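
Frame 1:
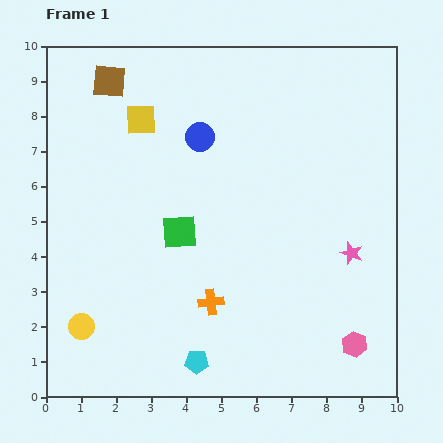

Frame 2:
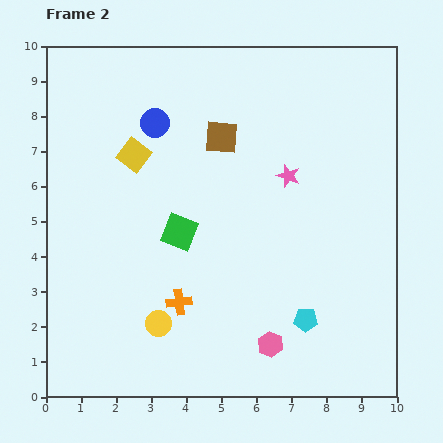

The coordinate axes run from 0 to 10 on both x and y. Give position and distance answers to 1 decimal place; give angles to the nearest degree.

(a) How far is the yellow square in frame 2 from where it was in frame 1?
1.0

The yellow square moved from (2.7, 7.9) to (2.5, 6.9), a distance of √(0.2² + 1.0²) ≈ 1.0.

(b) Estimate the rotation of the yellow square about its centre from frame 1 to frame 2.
40° clockwise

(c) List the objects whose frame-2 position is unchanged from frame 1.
the green square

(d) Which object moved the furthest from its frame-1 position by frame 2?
the brown square

(moved 3.6; next 3.3)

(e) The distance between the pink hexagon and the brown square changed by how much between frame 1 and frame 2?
-4.2

Distance in frame 1: 10.3. Distance in frame 2: 6.1.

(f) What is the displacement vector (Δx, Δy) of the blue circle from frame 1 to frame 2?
(-1.3, 0.4)

The blue circle was at (4.4, 7.4) in frame 1 and (3.1, 7.8) in frame 2.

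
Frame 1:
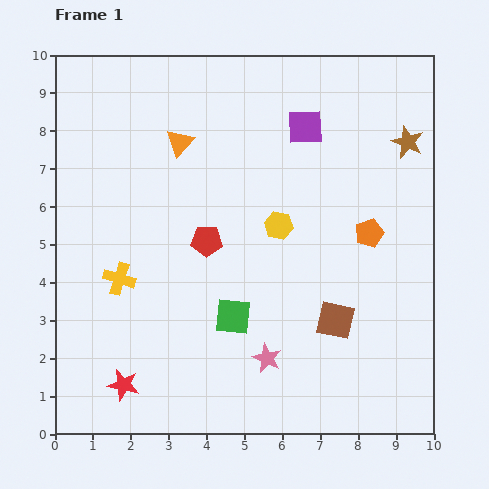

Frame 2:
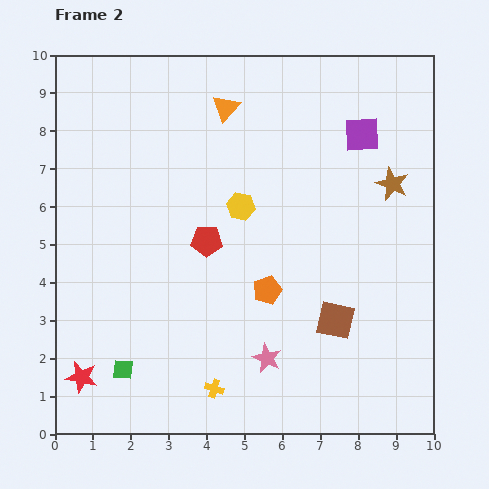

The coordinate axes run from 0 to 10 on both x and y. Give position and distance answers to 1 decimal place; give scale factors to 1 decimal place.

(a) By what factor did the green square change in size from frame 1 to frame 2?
0.6×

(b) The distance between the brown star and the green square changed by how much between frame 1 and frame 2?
+2.1

Distance in frame 1: 6.5. Distance in frame 2: 8.6.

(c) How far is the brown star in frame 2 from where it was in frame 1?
1.2

The brown star moved from (9.3, 7.7) to (8.9, 6.6), a distance of √(0.4² + 1.1²) ≈ 1.2.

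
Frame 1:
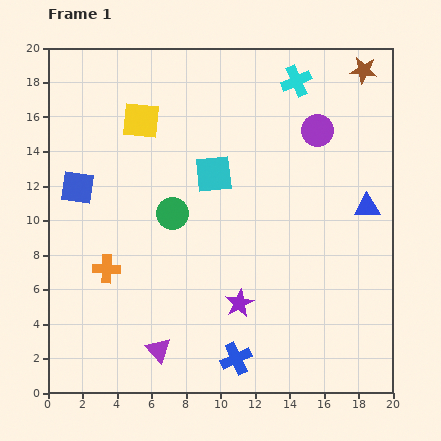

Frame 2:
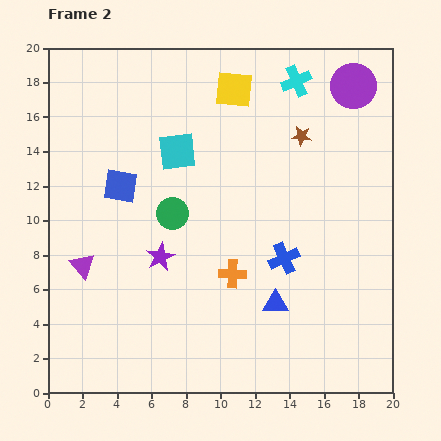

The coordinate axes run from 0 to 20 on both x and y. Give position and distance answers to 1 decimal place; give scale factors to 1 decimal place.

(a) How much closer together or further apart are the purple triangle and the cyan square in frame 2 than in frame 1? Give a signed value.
-2.1

Distance in frame 1: 10.7. Distance in frame 2: 8.6.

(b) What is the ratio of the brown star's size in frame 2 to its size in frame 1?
0.7×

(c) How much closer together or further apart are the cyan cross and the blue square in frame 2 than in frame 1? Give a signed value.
-2.2

Distance in frame 1: 14.1. Distance in frame 2: 11.9.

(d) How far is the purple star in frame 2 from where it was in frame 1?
5.3

The purple star moved from (11.1, 5.2) to (6.5, 7.9), a distance of √(4.6² + 2.7²) ≈ 5.3.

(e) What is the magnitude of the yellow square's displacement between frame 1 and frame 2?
5.7

The yellow square moved from (5.4, 15.8) to (10.8, 17.6), a distance of √(5.4² + 1.8²) ≈ 5.7.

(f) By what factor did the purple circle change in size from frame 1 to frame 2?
1.4×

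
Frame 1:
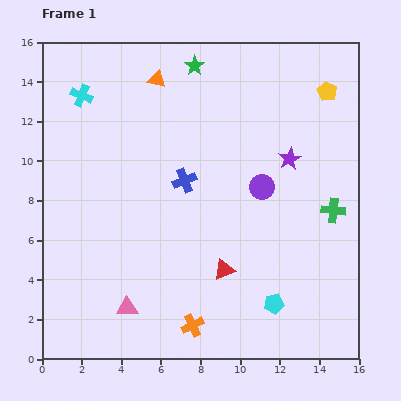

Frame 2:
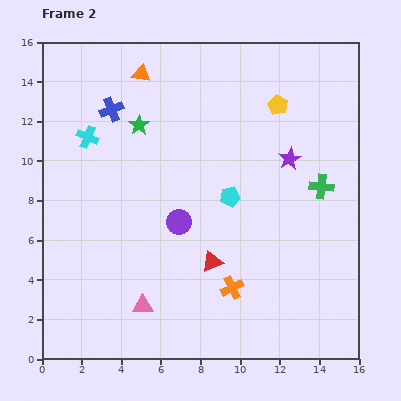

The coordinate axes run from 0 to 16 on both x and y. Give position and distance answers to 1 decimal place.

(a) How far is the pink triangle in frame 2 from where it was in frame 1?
0.8

The pink triangle moved from (4.3, 2.6) to (5.1, 2.7), a distance of √(0.8² + 0.1²) ≈ 0.8.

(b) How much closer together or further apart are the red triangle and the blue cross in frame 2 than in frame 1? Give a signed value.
+4.3

Distance in frame 1: 4.9. Distance in frame 2: 9.2.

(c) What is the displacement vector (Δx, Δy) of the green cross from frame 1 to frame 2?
(-0.6, 1.2)

The green cross was at (14.7, 7.5) in frame 1 and (14.1, 8.7) in frame 2.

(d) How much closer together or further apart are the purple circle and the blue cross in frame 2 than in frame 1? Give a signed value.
+2.7

Distance in frame 1: 3.9. Distance in frame 2: 6.6.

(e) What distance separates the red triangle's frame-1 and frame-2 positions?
0.7

The red triangle moved from (9.2, 4.5) to (8.6, 4.9), a distance of √(0.6² + 0.4²) ≈ 0.7.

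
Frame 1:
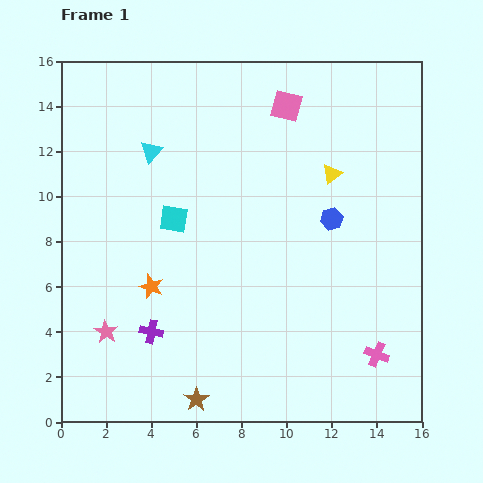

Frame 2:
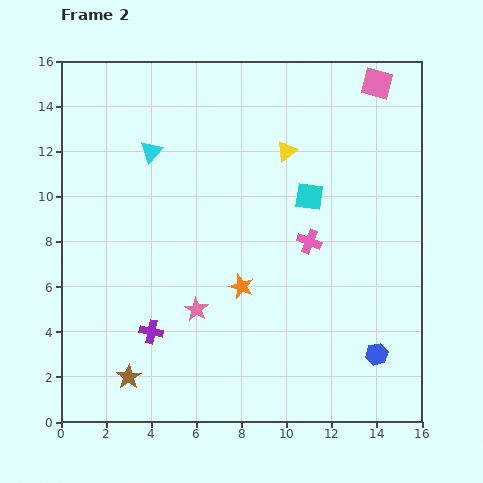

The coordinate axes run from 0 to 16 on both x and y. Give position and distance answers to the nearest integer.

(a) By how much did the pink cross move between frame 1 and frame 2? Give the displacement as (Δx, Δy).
(-3, 5)

The pink cross was at (14, 3) in frame 1 and (11, 8) in frame 2.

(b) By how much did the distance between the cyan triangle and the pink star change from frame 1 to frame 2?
-1

Distance in frame 1: 8. Distance in frame 2: 7.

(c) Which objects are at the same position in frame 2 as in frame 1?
the purple cross, the cyan triangle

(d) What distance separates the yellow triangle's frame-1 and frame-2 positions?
2

The yellow triangle moved from (12, 11) to (10, 12), a distance of √(2² + 1²) ≈ 2.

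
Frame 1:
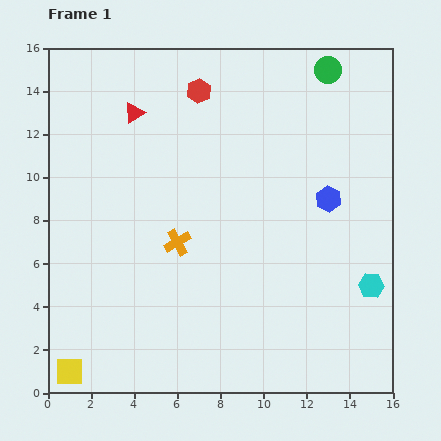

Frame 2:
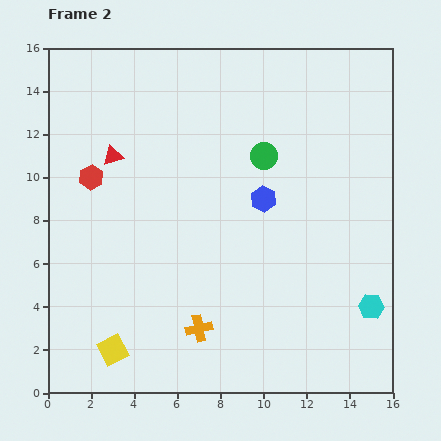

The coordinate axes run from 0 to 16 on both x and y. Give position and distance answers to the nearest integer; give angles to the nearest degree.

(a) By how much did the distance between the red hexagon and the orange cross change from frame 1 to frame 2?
+2

Distance in frame 1: 7. Distance in frame 2: 9.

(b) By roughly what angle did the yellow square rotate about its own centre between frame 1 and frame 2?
28° counter-clockwise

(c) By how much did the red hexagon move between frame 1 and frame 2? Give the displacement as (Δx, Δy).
(-5, -4)

The red hexagon was at (7, 14) in frame 1 and (2, 10) in frame 2.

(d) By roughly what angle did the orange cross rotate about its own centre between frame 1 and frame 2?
17° clockwise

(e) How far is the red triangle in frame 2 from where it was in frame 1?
2

The red triangle moved from (4, 13) to (3, 11), a distance of √(1² + 2²) ≈ 2.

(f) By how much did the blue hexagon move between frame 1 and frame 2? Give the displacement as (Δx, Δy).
(-3, 0)

The blue hexagon was at (13, 9) in frame 1 and (10, 9) in frame 2.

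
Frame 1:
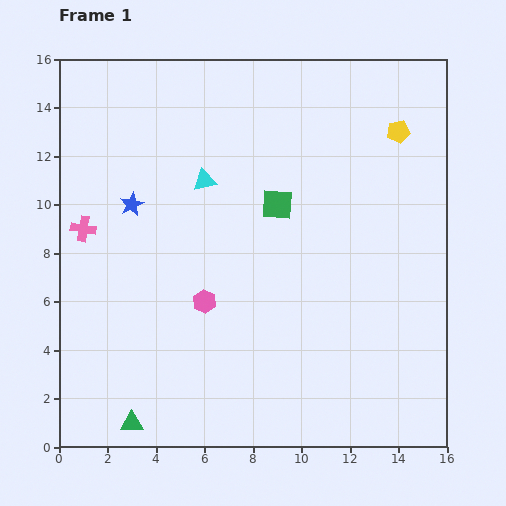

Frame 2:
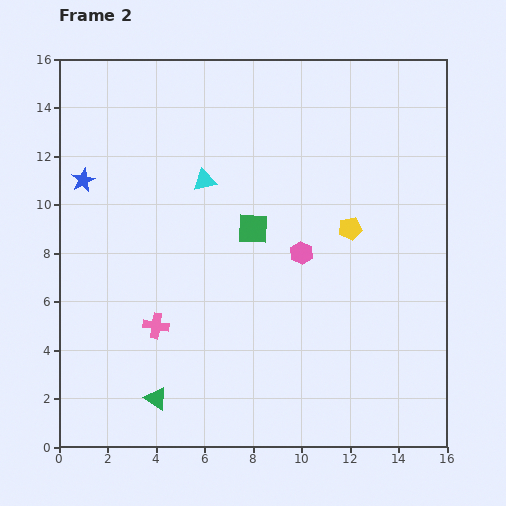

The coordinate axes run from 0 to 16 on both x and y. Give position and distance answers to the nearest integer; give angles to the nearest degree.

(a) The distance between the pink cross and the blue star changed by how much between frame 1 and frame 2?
+5

Distance in frame 1: 2. Distance in frame 2: 7.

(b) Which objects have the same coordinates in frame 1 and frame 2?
the cyan triangle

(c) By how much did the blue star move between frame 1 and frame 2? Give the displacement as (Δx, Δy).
(-2, 1)

The blue star was at (3, 10) in frame 1 and (1, 11) in frame 2.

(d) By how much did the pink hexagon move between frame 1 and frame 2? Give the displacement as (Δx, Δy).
(4, 2)

The pink hexagon was at (6, 6) in frame 1 and (10, 8) in frame 2.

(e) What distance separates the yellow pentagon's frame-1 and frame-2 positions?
4

The yellow pentagon moved from (14, 13) to (12, 9), a distance of √(2² + 4²) ≈ 4.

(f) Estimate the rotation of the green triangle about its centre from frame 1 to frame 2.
34° clockwise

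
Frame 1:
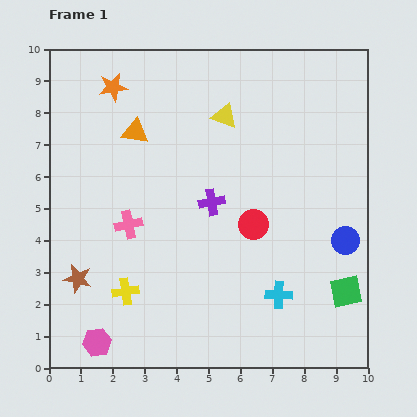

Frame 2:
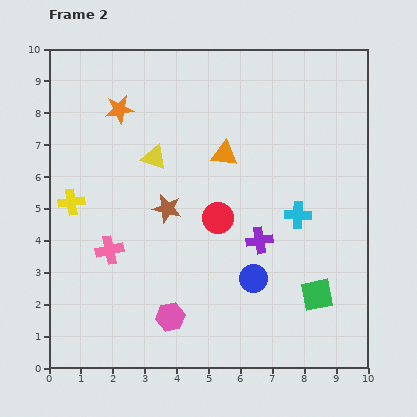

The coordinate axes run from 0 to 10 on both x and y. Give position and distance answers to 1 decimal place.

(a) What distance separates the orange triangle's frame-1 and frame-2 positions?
2.9

The orange triangle moved from (2.7, 7.4) to (5.5, 6.7), a distance of √(2.8² + 0.7²) ≈ 2.9.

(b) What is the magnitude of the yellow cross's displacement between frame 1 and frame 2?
3.3

The yellow cross moved from (2.4, 2.4) to (0.7, 5.2), a distance of √(1.7² + 2.8²) ≈ 3.3.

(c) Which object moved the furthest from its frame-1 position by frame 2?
the brown star

(moved 3.6; next 3.3)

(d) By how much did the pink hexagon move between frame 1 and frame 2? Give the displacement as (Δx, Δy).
(2.3, 0.8)

The pink hexagon was at (1.5, 0.8) in frame 1 and (3.8, 1.6) in frame 2.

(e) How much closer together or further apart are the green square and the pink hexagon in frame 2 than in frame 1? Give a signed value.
-3.3

Distance in frame 1: 8.0. Distance in frame 2: 4.7.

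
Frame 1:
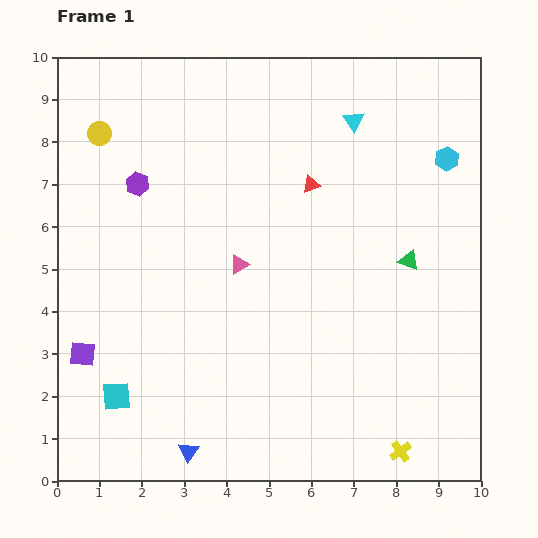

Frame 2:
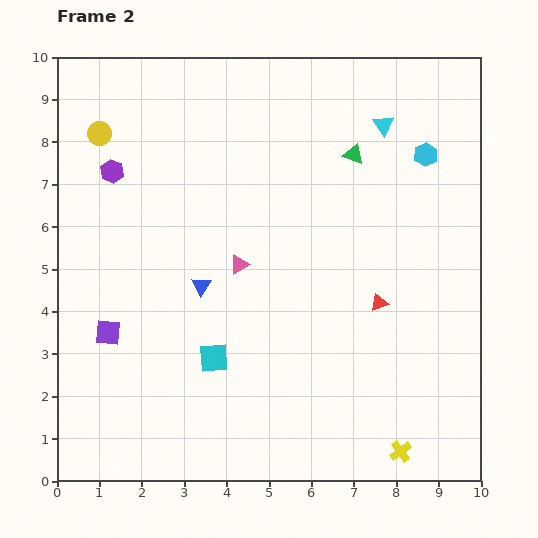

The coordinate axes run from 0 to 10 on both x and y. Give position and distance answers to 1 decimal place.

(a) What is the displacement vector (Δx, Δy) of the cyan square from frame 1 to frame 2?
(2.3, 0.9)

The cyan square was at (1.4, 2.0) in frame 1 and (3.7, 2.9) in frame 2.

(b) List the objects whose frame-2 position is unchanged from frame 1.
the yellow cross, the yellow circle, the pink triangle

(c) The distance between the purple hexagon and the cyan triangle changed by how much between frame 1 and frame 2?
+1.2

Distance in frame 1: 5.3. Distance in frame 2: 6.5.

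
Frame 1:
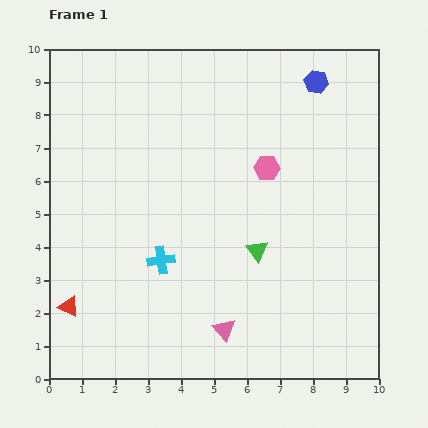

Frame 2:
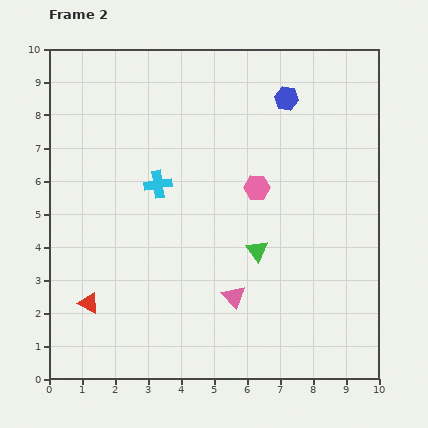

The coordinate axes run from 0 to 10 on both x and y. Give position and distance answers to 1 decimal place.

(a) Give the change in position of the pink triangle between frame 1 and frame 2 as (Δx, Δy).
(0.3, 1.0)

The pink triangle was at (5.3, 1.5) in frame 1 and (5.6, 2.5) in frame 2.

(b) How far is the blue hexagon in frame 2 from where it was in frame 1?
1.0

The blue hexagon moved from (8.1, 9.0) to (7.2, 8.5), a distance of √(0.9² + 0.5²) ≈ 1.0.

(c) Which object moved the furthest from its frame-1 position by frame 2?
the cyan cross

(moved 2.3; next 1.0)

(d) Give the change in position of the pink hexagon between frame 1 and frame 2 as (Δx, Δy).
(-0.3, -0.6)

The pink hexagon was at (6.6, 6.4) in frame 1 and (6.3, 5.8) in frame 2.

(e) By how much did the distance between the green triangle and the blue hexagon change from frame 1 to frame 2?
-0.7

Distance in frame 1: 5.4. Distance in frame 2: 4.7.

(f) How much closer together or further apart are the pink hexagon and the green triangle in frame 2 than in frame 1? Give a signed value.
-0.6

Distance in frame 1: 2.5. Distance in frame 2: 1.9.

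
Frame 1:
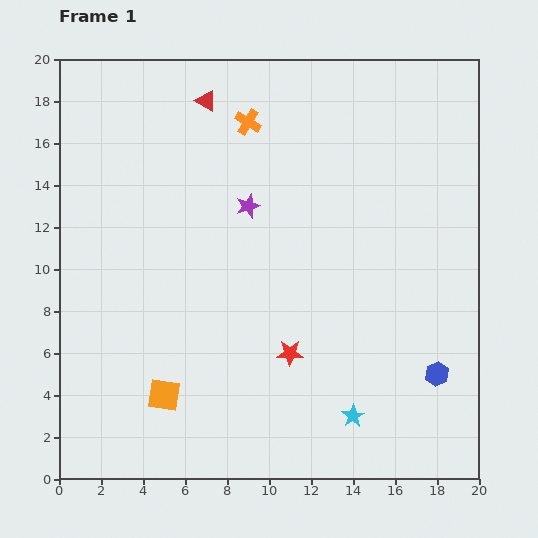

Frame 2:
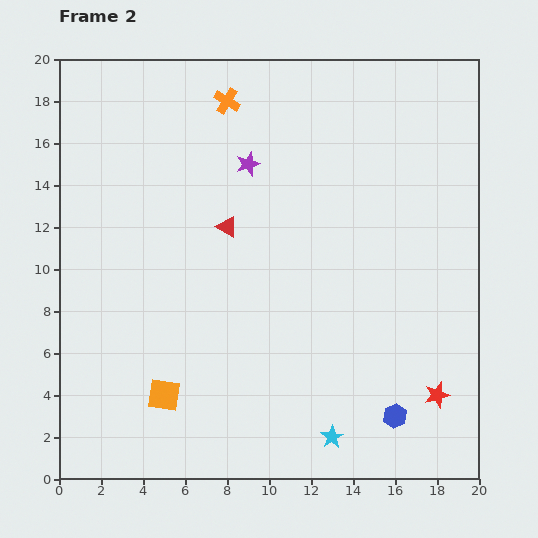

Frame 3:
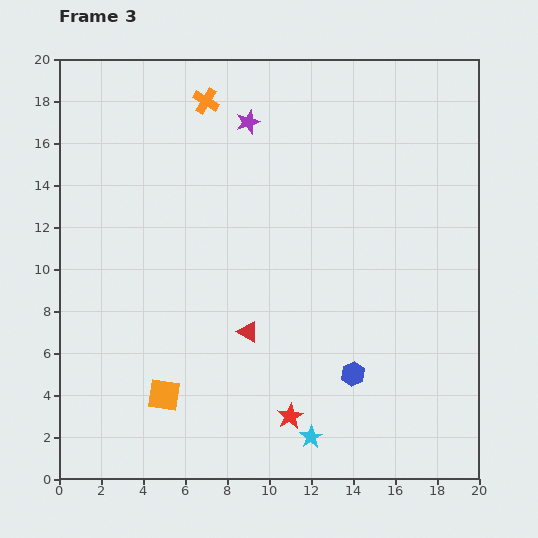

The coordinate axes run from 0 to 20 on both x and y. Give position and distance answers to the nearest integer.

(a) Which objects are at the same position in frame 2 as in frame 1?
the orange square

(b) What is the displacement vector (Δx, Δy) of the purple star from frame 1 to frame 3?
(0, 4)

The purple star was at (9, 13) in frame 1 and (9, 17) in frame 3.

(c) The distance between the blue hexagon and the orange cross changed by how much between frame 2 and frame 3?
-2

Distance in frame 2: 17. Distance in frame 3: 15.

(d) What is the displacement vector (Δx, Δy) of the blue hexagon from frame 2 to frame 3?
(-2, 2)

The blue hexagon was at (16, 3) in frame 2 and (14, 5) in frame 3.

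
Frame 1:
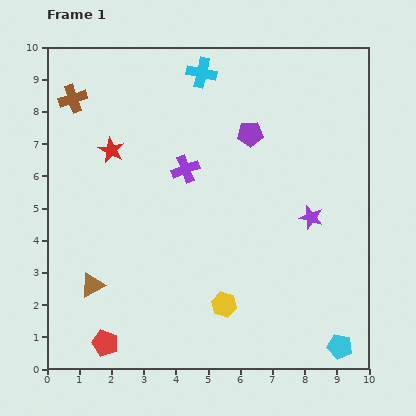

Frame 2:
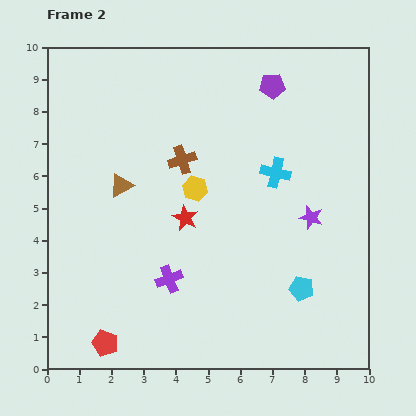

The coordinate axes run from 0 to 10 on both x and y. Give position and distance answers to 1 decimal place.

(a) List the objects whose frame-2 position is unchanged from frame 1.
the purple star, the red pentagon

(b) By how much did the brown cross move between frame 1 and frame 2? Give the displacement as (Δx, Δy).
(3.4, -1.9)

The brown cross was at (0.8, 8.4) in frame 1 and (4.2, 6.5) in frame 2.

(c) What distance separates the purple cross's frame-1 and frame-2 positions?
3.4

The purple cross moved from (4.3, 6.2) to (3.8, 2.8), a distance of √(0.5² + 3.4²) ≈ 3.4.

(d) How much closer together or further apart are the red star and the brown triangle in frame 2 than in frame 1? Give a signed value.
-2.0

Distance in frame 1: 4.2. Distance in frame 2: 2.2.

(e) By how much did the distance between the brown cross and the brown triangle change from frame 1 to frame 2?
-3.7

Distance in frame 1: 5.8. Distance in frame 2: 2.1.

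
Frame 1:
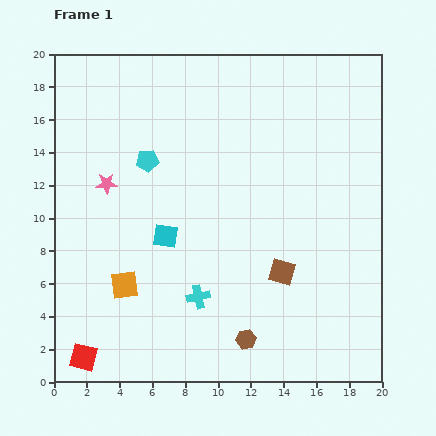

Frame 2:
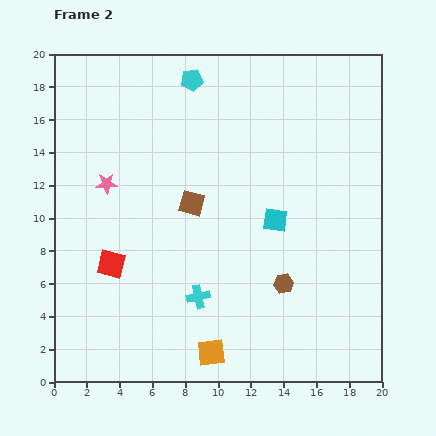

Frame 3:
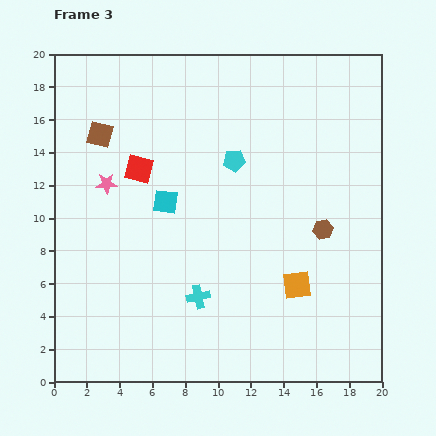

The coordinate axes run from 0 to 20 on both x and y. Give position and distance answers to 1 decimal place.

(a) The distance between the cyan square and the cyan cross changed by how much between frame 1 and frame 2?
+2.4

Distance in frame 1: 4.2. Distance in frame 2: 6.6.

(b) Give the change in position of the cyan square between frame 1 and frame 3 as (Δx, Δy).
(0.0, 2.1)

The cyan square was at (6.8, 8.9) in frame 1 and (6.8, 11.0) in frame 3.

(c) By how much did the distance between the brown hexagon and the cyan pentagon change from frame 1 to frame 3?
-5.6

Distance in frame 1: 12.4. Distance in frame 3: 6.8.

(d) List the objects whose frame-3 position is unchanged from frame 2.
the pink star, the cyan cross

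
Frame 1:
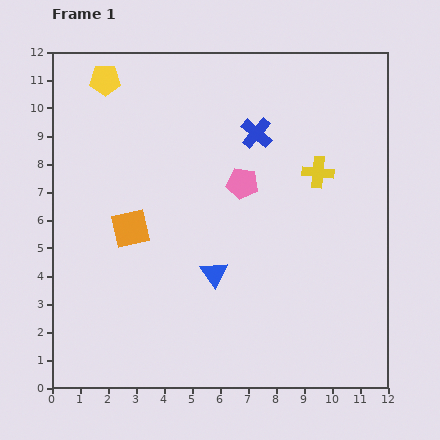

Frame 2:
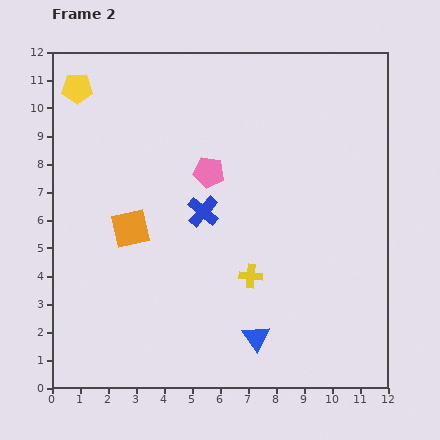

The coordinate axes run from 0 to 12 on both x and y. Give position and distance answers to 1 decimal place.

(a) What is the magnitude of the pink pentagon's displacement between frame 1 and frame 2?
1.3

The pink pentagon moved from (6.8, 7.3) to (5.6, 7.7), a distance of √(1.2² + 0.4²) ≈ 1.3.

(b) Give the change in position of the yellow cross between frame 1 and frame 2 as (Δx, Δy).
(-2.4, -3.7)

The yellow cross was at (9.5, 7.7) in frame 1 and (7.1, 4.0) in frame 2.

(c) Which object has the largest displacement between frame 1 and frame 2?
the yellow cross

(moved 4.4; next 3.4)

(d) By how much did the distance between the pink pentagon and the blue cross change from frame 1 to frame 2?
-0.5

Distance in frame 1: 1.9. Distance in frame 2: 1.4.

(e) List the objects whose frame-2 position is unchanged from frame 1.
the orange square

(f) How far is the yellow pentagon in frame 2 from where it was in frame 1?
1.0

The yellow pentagon moved from (1.9, 11.0) to (0.9, 10.7), a distance of √(1.0² + 0.3²) ≈ 1.0.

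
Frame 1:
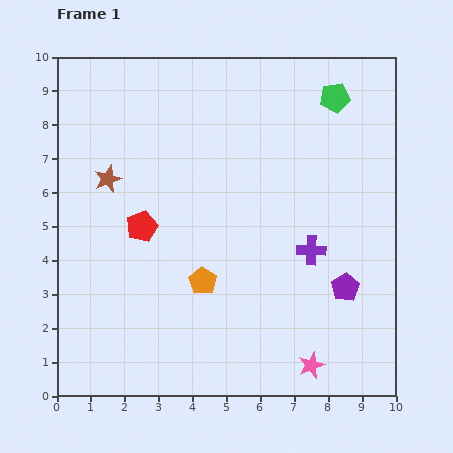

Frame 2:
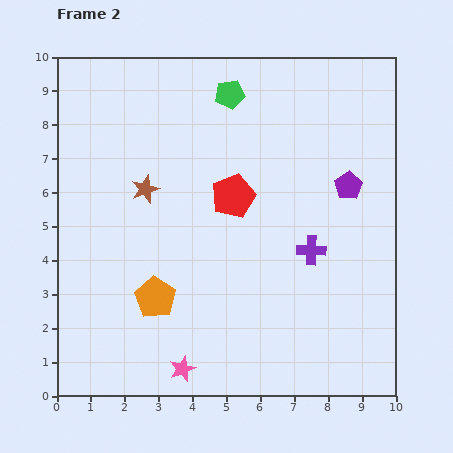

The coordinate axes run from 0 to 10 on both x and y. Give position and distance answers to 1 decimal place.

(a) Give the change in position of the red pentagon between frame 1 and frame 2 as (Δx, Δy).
(2.7, 0.9)

The red pentagon was at (2.5, 5.0) in frame 1 and (5.2, 5.9) in frame 2.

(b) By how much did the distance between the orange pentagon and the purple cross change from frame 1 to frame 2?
+1.5

Distance in frame 1: 3.3. Distance in frame 2: 4.8.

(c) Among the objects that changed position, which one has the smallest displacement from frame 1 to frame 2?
the brown star

(moved 1.1)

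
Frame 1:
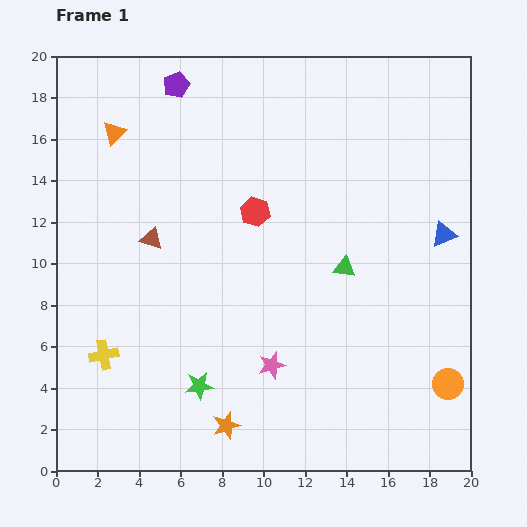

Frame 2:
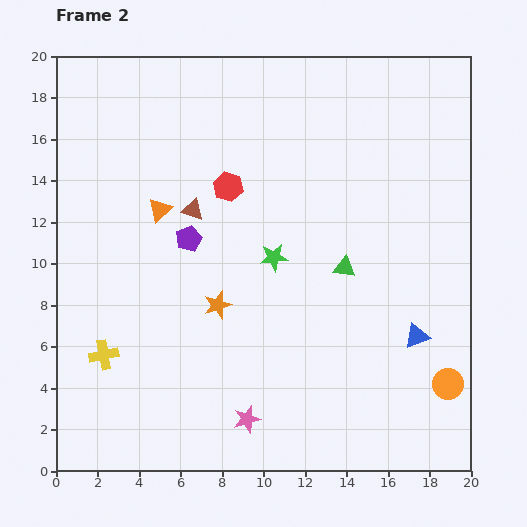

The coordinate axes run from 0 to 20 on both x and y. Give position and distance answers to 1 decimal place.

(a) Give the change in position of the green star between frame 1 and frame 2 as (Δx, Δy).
(3.6, 6.2)

The green star was at (6.9, 4.1) in frame 1 and (10.5, 10.3) in frame 2.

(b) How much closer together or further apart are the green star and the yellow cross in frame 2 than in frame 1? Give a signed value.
+4.7

Distance in frame 1: 4.8. Distance in frame 2: 9.5.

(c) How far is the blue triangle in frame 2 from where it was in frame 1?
5.1

The blue triangle moved from (18.7, 11.4) to (17.4, 6.5), a distance of √(1.3² + 4.9²) ≈ 5.1.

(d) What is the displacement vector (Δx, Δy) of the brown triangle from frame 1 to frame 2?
(2.0, 1.4)

The brown triangle was at (4.6, 11.2) in frame 1 and (6.6, 12.6) in frame 2.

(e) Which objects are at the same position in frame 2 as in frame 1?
the orange circle, the green triangle, the yellow cross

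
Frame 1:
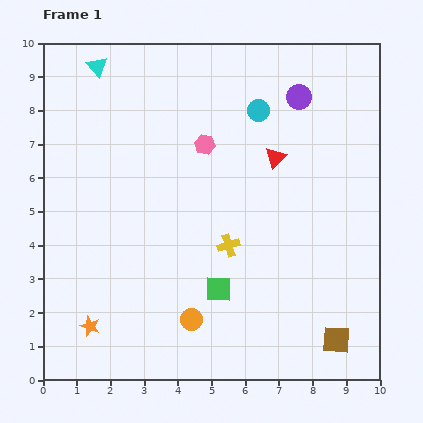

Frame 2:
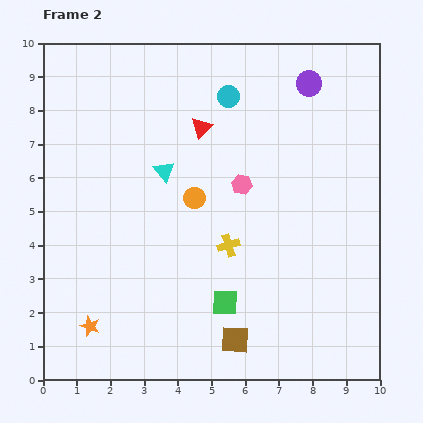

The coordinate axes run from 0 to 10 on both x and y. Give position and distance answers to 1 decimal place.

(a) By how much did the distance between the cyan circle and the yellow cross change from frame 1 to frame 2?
+0.3

Distance in frame 1: 4.1. Distance in frame 2: 4.4.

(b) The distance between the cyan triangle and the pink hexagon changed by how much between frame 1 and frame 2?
-1.6

Distance in frame 1: 3.9. Distance in frame 2: 2.3.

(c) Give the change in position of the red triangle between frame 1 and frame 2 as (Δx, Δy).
(-2.2, 0.9)

The red triangle was at (6.9, 6.6) in frame 1 and (4.7, 7.5) in frame 2.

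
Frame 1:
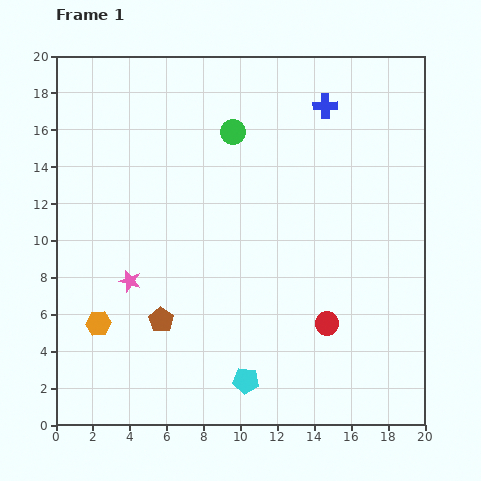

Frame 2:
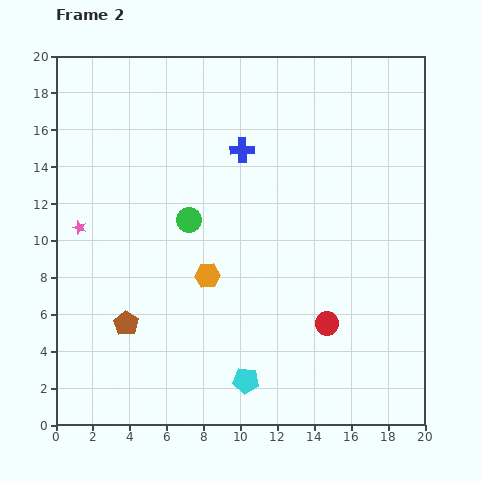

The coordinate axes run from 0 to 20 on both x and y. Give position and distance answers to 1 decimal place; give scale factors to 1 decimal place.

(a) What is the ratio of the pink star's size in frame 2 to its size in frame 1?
0.6×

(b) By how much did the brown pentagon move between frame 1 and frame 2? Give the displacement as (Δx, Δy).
(-1.9, -0.2)

The brown pentagon was at (5.7, 5.7) in frame 1 and (3.8, 5.5) in frame 2.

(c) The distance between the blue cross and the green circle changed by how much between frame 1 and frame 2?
-0.4

Distance in frame 1: 5.2. Distance in frame 2: 4.8.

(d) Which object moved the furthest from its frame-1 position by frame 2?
the orange hexagon

(moved 6.4; next 5.4)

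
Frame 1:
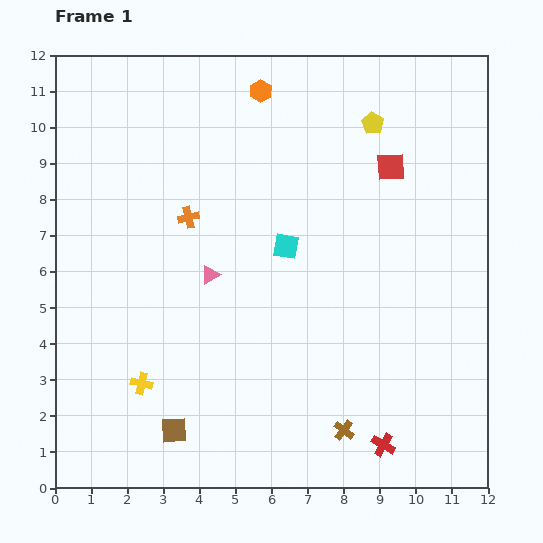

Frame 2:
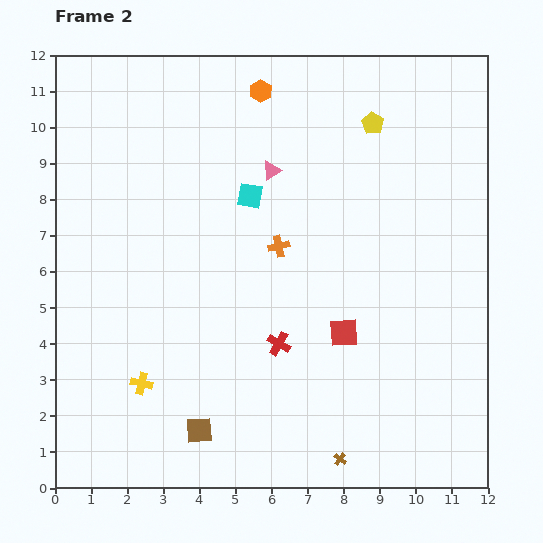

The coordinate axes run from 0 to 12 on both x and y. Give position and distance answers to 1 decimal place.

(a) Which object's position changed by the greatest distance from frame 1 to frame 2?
the red square

(moved 4.8; next 4.0)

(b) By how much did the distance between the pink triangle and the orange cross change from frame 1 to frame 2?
+0.4

Distance in frame 1: 1.7. Distance in frame 2: 2.1.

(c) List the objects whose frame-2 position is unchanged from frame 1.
the yellow pentagon, the orange hexagon, the yellow cross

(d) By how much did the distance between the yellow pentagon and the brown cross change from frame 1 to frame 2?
+0.8

Distance in frame 1: 8.5. Distance in frame 2: 9.3.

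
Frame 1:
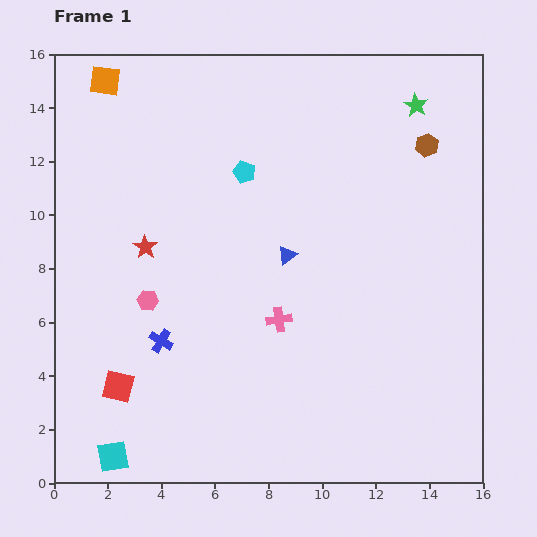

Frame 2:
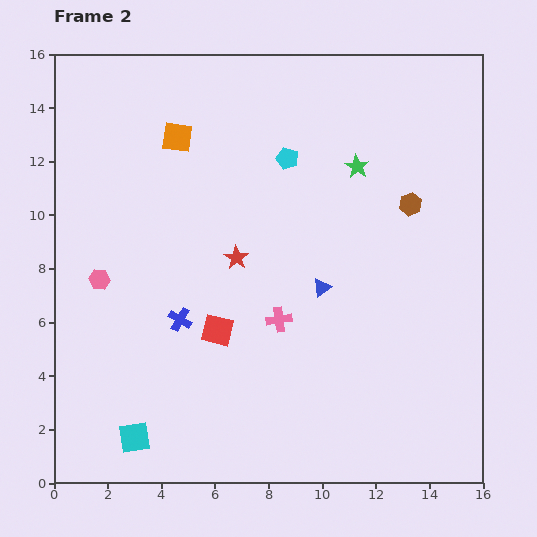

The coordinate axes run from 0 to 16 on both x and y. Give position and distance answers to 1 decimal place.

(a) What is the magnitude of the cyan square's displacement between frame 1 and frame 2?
1.1

The cyan square moved from (2.2, 1.0) to (3.0, 1.7), a distance of √(0.8² + 0.7²) ≈ 1.1.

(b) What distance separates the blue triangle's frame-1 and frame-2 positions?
1.8

The blue triangle moved from (8.7, 8.5) to (10.0, 7.3), a distance of √(1.3² + 1.2²) ≈ 1.8.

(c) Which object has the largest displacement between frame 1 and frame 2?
the red square

(moved 4.3; next 3.4)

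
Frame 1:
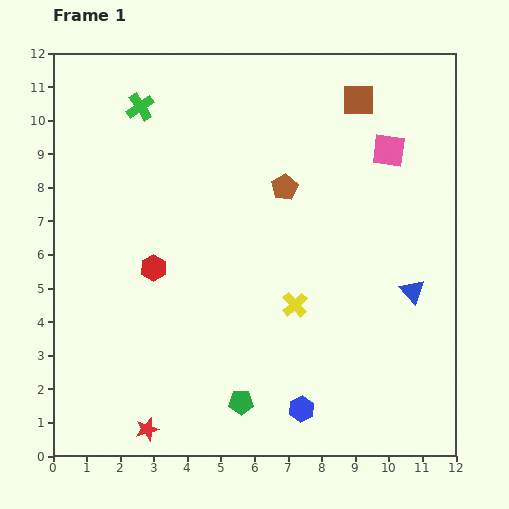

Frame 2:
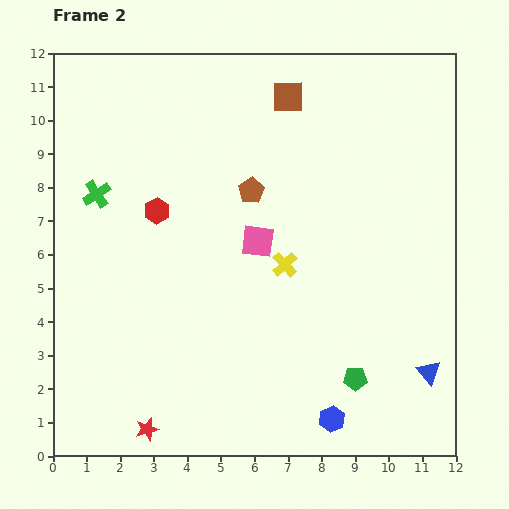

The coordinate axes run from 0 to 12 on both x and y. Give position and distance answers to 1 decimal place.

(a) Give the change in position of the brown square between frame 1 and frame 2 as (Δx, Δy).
(-2.1, 0.1)

The brown square was at (9.1, 10.6) in frame 1 and (7.0, 10.7) in frame 2.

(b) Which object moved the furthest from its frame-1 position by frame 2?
the pink square

(moved 4.7; next 3.5)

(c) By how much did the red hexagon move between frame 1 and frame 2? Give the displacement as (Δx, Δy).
(0.1, 1.7)

The red hexagon was at (3.0, 5.6) in frame 1 and (3.1, 7.3) in frame 2.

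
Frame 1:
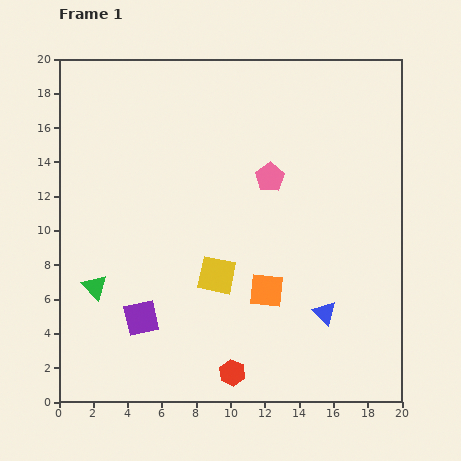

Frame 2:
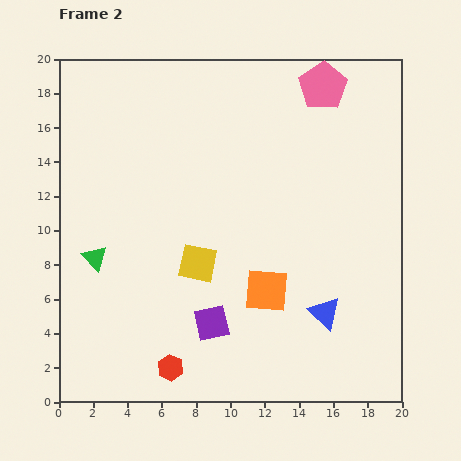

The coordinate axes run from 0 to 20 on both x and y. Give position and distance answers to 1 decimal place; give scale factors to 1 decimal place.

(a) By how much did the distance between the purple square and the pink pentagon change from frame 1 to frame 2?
+4.2

Distance in frame 1: 11.1. Distance in frame 2: 15.3.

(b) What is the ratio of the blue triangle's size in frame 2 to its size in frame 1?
1.4×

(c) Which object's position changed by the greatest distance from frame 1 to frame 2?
the pink pentagon

(moved 6.1; next 4.1)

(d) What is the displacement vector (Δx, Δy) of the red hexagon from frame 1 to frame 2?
(-3.6, 0.3)

The red hexagon was at (10.1, 1.7) in frame 1 and (6.5, 2.0) in frame 2.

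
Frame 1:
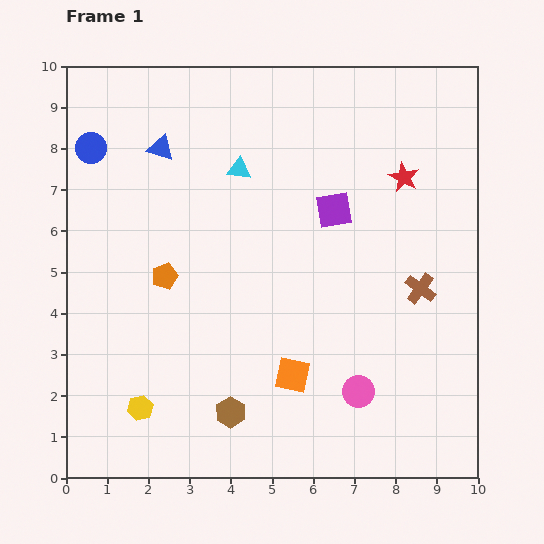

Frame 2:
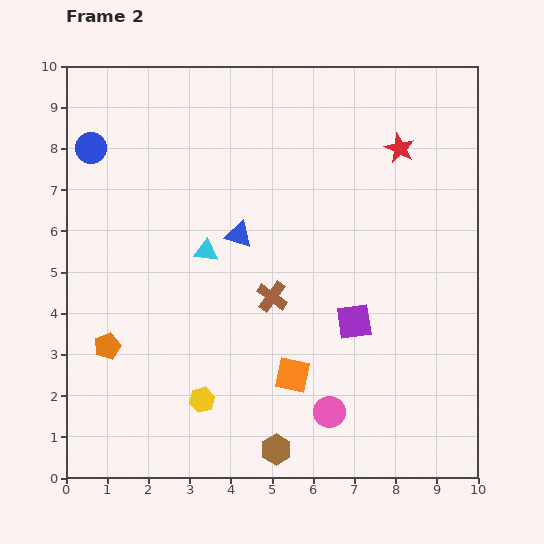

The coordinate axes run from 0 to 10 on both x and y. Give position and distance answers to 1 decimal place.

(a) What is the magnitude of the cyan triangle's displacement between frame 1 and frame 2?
2.2

The cyan triangle moved from (4.2, 7.5) to (3.4, 5.5), a distance of √(0.8² + 2.0²) ≈ 2.2.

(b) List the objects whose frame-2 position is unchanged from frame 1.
the orange square, the blue circle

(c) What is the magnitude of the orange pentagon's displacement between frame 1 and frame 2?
2.2

The orange pentagon moved from (2.4, 4.9) to (1.0, 3.2), a distance of √(1.4² + 1.7²) ≈ 2.2.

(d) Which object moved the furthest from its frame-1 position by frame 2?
the brown cross

(moved 3.6; next 2.8)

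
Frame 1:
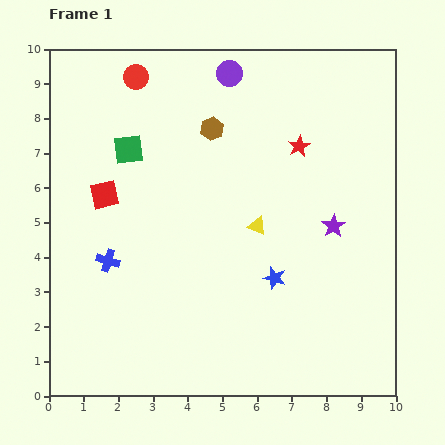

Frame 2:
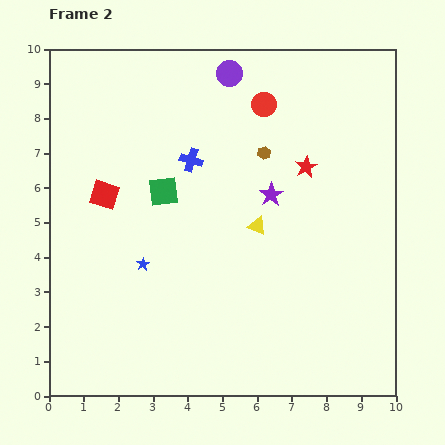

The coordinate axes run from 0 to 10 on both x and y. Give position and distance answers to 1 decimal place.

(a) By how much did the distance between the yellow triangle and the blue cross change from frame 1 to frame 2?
-1.7

Distance in frame 1: 4.4. Distance in frame 2: 2.7.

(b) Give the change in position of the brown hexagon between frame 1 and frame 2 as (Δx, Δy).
(1.5, -0.7)

The brown hexagon was at (4.7, 7.7) in frame 1 and (6.2, 7.0) in frame 2.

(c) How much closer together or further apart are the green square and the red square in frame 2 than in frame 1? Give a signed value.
+0.2

Distance in frame 1: 1.5. Distance in frame 2: 1.7.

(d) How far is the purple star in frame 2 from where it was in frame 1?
2.0

The purple star moved from (8.2, 4.9) to (6.4, 5.8), a distance of √(1.8² + 0.9²) ≈ 2.0.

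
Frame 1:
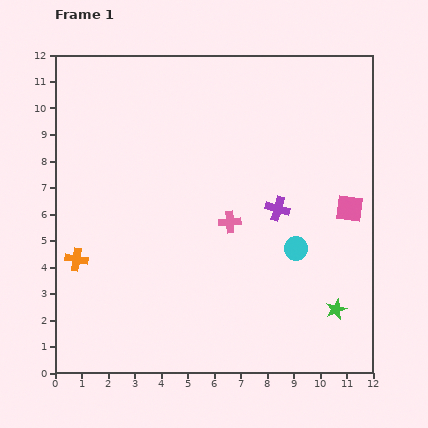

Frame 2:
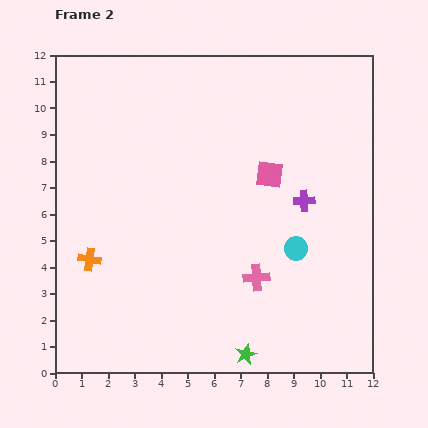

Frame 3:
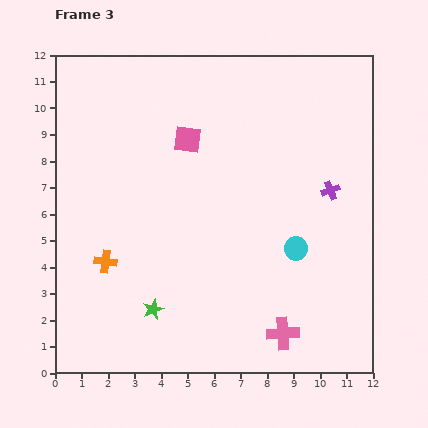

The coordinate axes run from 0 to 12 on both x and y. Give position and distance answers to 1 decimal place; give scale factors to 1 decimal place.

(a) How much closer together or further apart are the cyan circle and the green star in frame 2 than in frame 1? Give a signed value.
+1.7

Distance in frame 1: 2.7. Distance in frame 2: 4.4.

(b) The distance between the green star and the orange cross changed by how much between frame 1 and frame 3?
-7.5

Distance in frame 1: 10.0. Distance in frame 3: 2.5.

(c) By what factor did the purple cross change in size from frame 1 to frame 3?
0.8×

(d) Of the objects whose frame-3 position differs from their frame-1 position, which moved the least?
the orange cross

(moved 1.1)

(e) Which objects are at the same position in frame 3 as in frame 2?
the cyan circle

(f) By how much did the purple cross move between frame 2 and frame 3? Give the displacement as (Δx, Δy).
(1.0, 0.4)

The purple cross was at (9.4, 6.5) in frame 2 and (10.4, 6.9) in frame 3.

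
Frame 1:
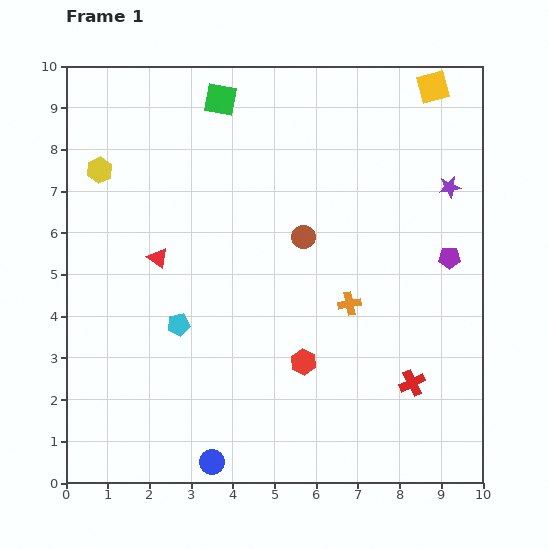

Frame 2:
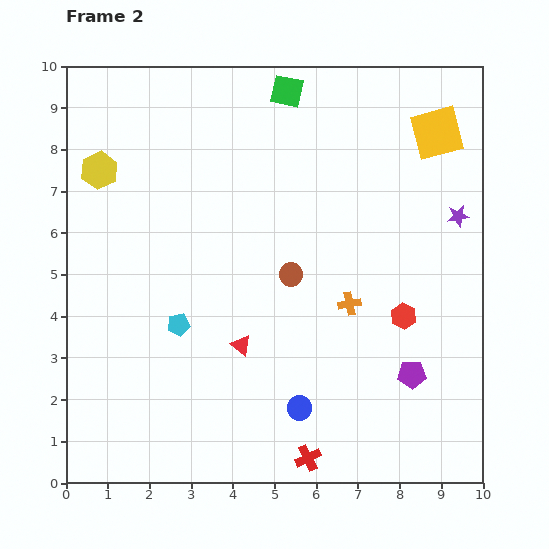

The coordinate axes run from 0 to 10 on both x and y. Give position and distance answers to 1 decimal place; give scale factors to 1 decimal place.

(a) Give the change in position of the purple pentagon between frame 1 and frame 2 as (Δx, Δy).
(-0.9, -2.8)

The purple pentagon was at (9.2, 5.4) in frame 1 and (8.3, 2.6) in frame 2.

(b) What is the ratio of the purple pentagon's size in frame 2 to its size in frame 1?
1.3×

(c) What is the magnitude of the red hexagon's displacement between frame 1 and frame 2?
2.6

The red hexagon moved from (5.7, 2.9) to (8.1, 4.0), a distance of √(2.4² + 1.1²) ≈ 2.6.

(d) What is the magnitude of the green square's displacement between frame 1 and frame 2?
1.6

The green square moved from (3.7, 9.2) to (5.3, 9.4), a distance of √(1.6² + 0.2²) ≈ 1.6.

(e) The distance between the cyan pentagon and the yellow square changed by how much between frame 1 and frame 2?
-0.6

Distance in frame 1: 8.3. Distance in frame 2: 7.7.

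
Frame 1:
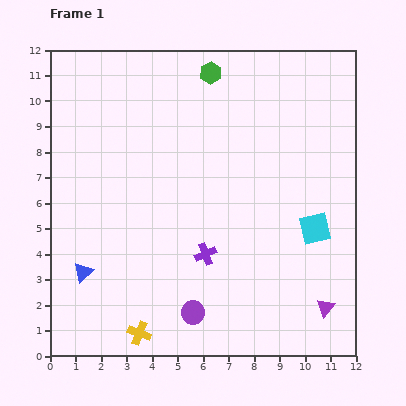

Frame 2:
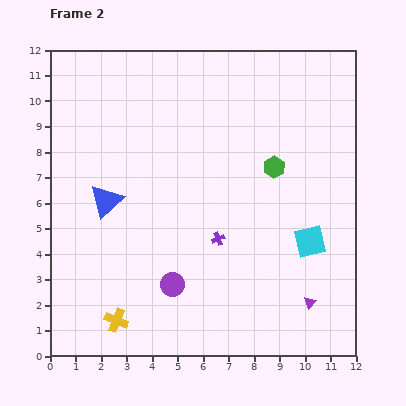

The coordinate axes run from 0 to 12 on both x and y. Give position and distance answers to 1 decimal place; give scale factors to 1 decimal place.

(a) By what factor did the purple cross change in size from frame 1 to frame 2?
0.6×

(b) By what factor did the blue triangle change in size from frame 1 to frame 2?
1.7×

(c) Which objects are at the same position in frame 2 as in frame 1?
none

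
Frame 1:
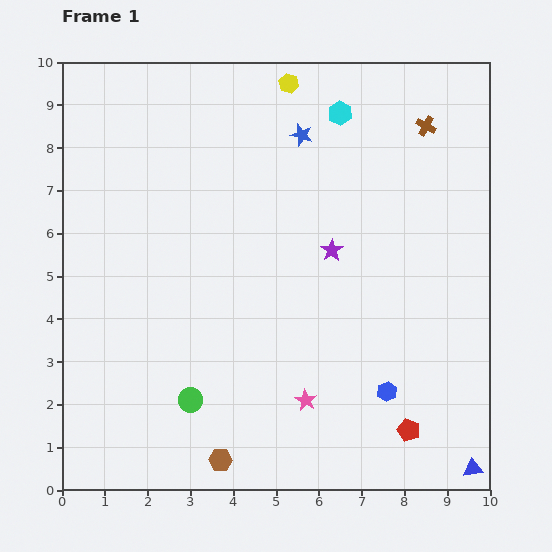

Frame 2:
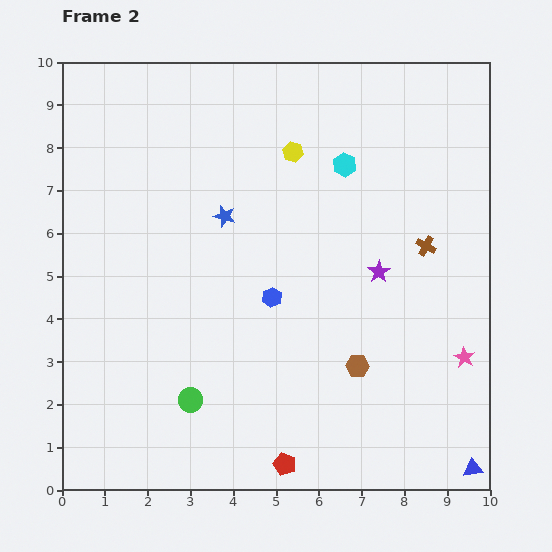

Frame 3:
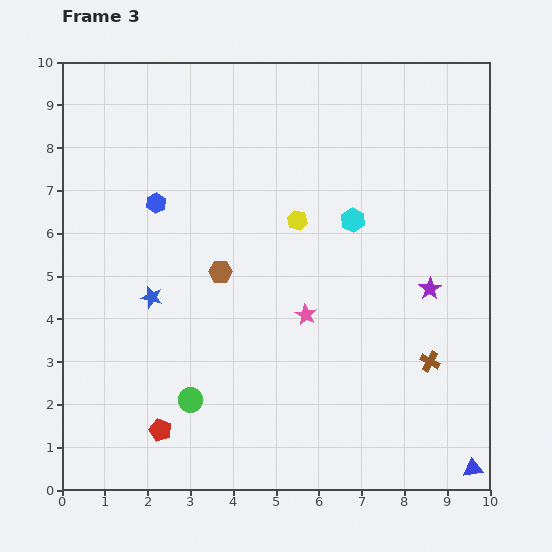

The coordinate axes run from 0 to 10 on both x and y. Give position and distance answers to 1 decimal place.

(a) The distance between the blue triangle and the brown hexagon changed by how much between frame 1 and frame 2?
-2.3

Distance in frame 1: 5.9. Distance in frame 2: 3.6.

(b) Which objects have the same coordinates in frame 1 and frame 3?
the blue triangle, the green circle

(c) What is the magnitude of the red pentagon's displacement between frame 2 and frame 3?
3.0

The red pentagon moved from (5.2, 0.6) to (2.3, 1.4), a distance of √(2.9² + 0.8²) ≈ 3.0.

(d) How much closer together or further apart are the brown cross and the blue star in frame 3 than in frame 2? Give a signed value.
+1.9

Distance in frame 2: 4.8. Distance in frame 3: 6.7.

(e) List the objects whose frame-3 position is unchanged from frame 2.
the blue triangle, the green circle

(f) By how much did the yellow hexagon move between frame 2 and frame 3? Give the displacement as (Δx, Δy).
(0.1, -1.6)

The yellow hexagon was at (5.4, 7.9) in frame 2 and (5.5, 6.3) in frame 3.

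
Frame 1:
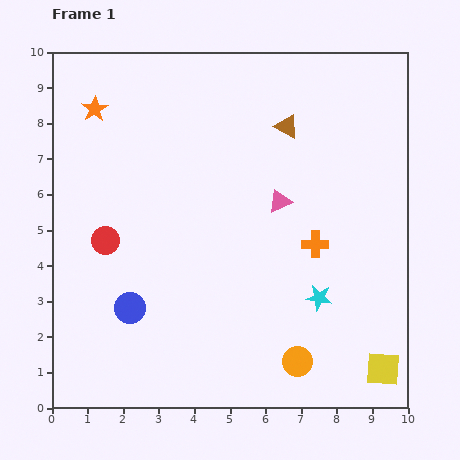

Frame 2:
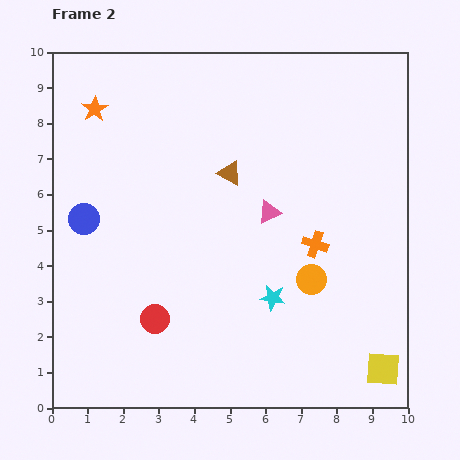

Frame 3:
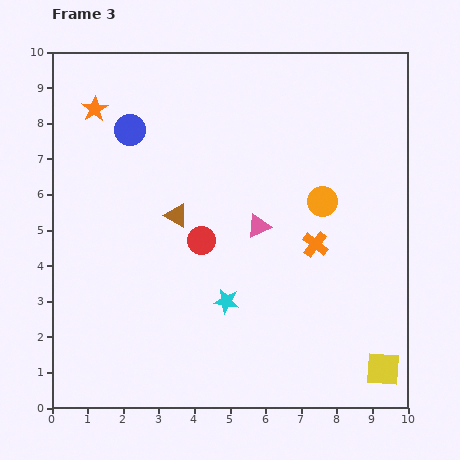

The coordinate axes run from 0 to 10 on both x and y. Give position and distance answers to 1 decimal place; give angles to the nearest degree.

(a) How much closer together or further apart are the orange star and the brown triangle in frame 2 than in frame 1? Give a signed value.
-1.2

Distance in frame 1: 5.4. Distance in frame 2: 4.2.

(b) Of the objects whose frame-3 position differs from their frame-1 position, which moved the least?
the pink triangle

(moved 0.9)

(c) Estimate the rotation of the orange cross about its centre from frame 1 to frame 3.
39° clockwise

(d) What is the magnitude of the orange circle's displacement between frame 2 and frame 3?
2.2

The orange circle moved from (7.3, 3.6) to (7.6, 5.8), a distance of √(0.3² + 2.2²) ≈ 2.2.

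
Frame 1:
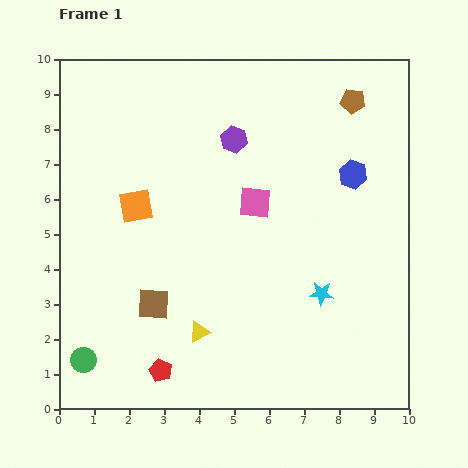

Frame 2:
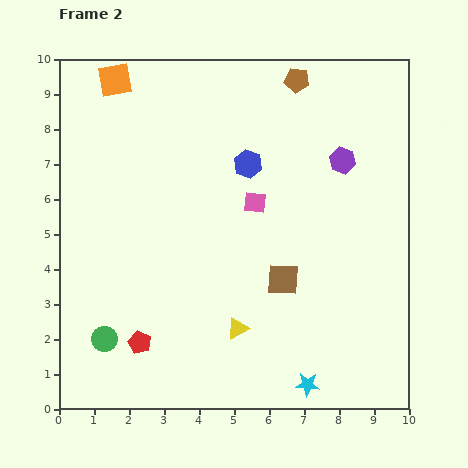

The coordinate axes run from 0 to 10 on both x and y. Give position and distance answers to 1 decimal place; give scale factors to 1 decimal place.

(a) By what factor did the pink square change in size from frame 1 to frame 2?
0.7×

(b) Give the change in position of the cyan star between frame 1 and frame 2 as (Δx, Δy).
(-0.4, -2.6)

The cyan star was at (7.5, 3.3) in frame 1 and (7.1, 0.7) in frame 2.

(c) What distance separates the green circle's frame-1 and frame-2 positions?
0.8

The green circle moved from (0.7, 1.4) to (1.3, 2.0), a distance of √(0.6² + 0.6²) ≈ 0.8.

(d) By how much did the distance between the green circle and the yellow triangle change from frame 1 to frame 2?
+0.4

Distance in frame 1: 3.4. Distance in frame 2: 3.8.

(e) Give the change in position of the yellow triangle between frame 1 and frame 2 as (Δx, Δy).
(1.1, 0.1)

The yellow triangle was at (4.0, 2.2) in frame 1 and (5.1, 2.3) in frame 2.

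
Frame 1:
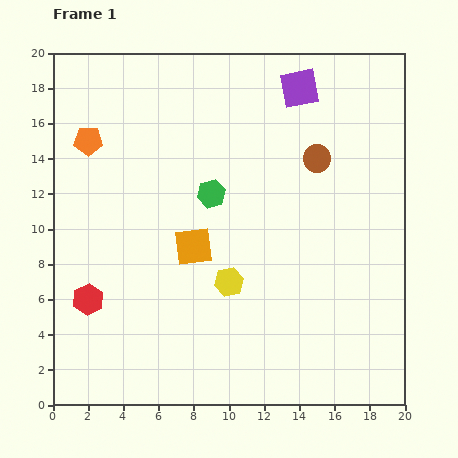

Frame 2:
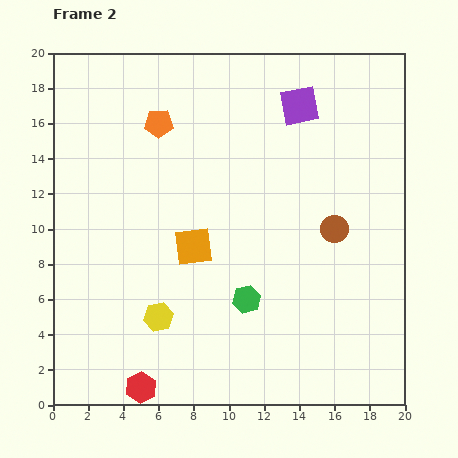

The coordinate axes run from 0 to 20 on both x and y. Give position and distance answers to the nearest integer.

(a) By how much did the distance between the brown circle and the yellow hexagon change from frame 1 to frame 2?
+2

Distance in frame 1: 9. Distance in frame 2: 11.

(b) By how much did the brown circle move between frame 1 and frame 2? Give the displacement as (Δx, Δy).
(1, -4)

The brown circle was at (15, 14) in frame 1 and (16, 10) in frame 2.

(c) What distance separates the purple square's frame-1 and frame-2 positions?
1

The purple square moved from (14, 18) to (14, 17), a distance of √(0² + 1²) ≈ 1.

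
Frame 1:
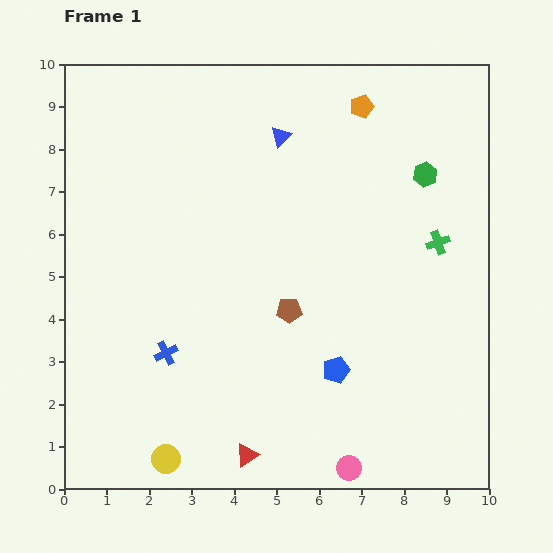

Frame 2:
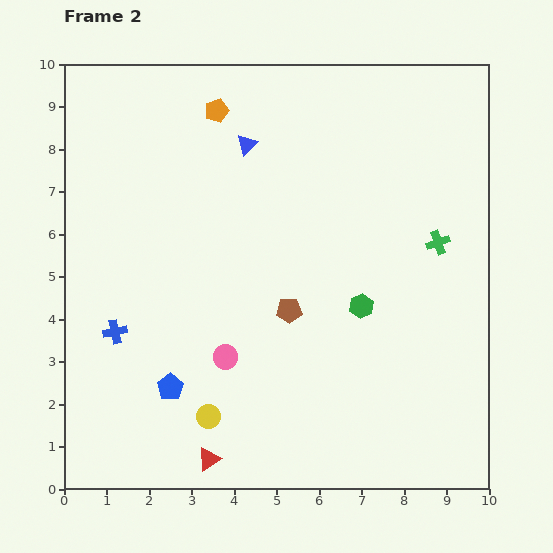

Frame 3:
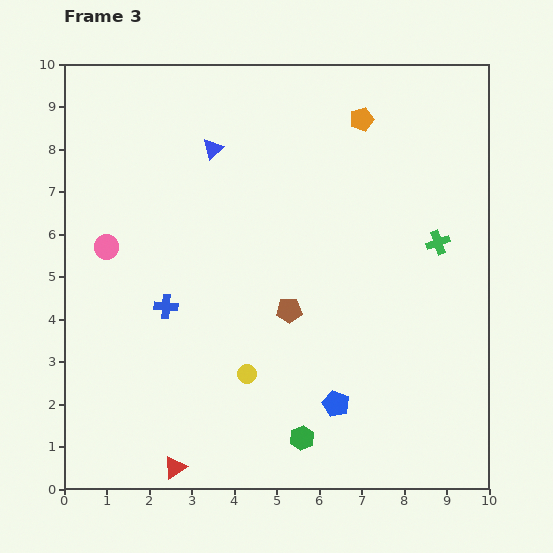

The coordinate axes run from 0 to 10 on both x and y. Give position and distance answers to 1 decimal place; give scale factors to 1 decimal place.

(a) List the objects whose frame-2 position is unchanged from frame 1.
the brown pentagon, the green cross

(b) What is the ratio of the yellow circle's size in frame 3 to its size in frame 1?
0.7×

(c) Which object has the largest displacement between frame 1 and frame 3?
the pink circle

(moved 7.7; next 6.8)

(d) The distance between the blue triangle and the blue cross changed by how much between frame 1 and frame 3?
-1.9

Distance in frame 1: 5.8. Distance in frame 3: 3.9.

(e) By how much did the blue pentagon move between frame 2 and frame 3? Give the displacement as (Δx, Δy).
(3.9, -0.4)

The blue pentagon was at (2.5, 2.4) in frame 2 and (6.4, 2.0) in frame 3.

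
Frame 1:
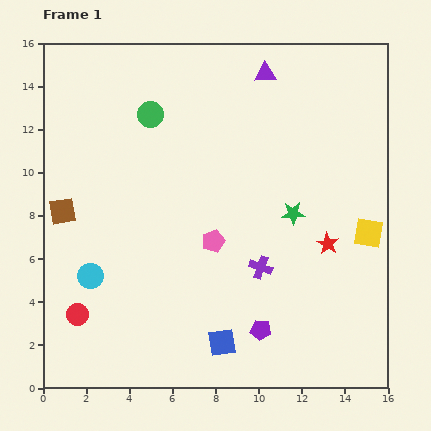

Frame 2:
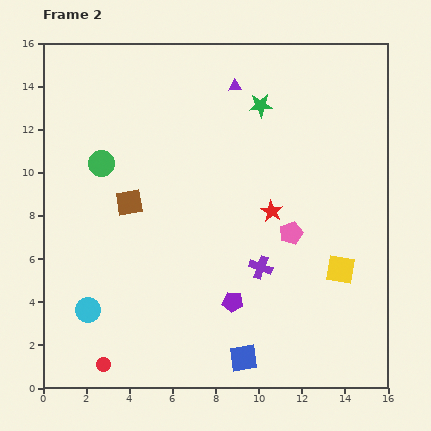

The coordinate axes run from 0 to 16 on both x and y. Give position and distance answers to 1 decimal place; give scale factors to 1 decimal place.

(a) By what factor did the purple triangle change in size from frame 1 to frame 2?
0.6×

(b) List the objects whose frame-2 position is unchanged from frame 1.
the purple cross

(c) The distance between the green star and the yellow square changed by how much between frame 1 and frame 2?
+4.9

Distance in frame 1: 3.6. Distance in frame 2: 8.5.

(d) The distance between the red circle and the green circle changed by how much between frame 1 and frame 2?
-0.6

Distance in frame 1: 9.9. Distance in frame 2: 9.3.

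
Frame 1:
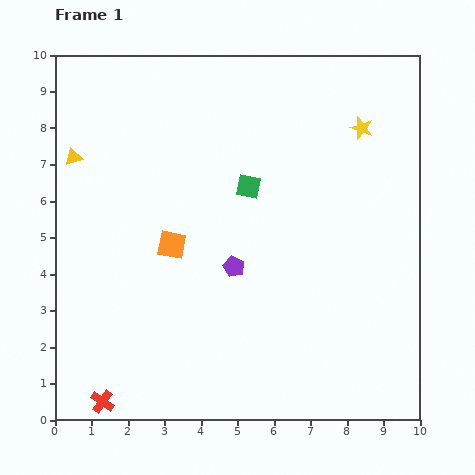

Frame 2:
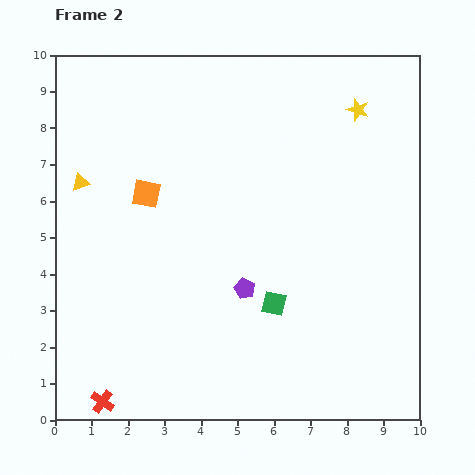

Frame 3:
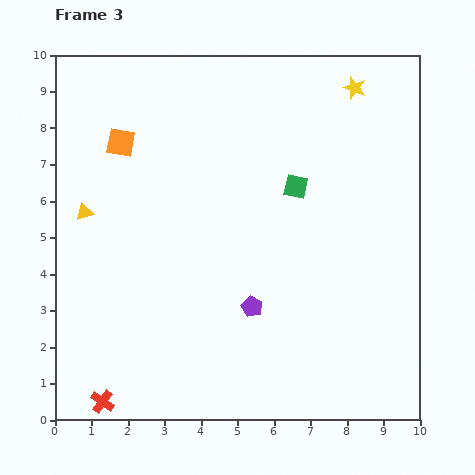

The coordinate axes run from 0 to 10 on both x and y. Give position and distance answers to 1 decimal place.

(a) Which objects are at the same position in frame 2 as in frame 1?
the red cross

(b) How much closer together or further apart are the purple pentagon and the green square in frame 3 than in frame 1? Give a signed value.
+1.3

Distance in frame 1: 2.2. Distance in frame 3: 3.5.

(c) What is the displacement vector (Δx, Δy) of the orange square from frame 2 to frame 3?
(-0.7, 1.4)

The orange square was at (2.5, 6.2) in frame 2 and (1.8, 7.6) in frame 3.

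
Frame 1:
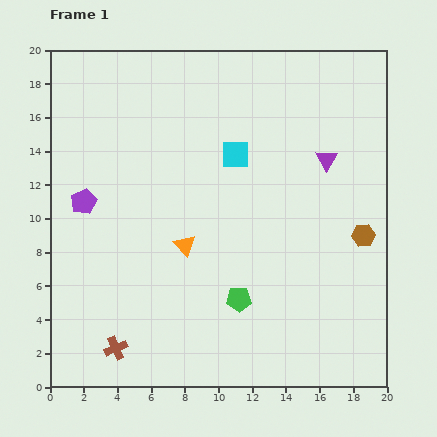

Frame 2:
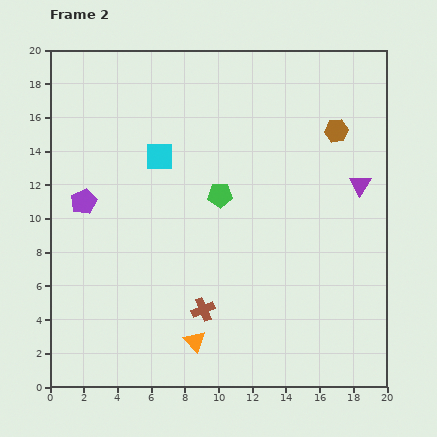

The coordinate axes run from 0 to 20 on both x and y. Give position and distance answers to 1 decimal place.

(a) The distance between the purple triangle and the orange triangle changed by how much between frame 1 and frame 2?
+3.7

Distance in frame 1: 9.8. Distance in frame 2: 13.5.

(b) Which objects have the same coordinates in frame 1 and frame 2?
the purple pentagon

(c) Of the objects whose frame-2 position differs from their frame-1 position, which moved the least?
the purple triangle

(moved 2.5)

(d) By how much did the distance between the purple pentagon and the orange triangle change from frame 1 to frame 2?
+4.1

Distance in frame 1: 6.5. Distance in frame 2: 10.6.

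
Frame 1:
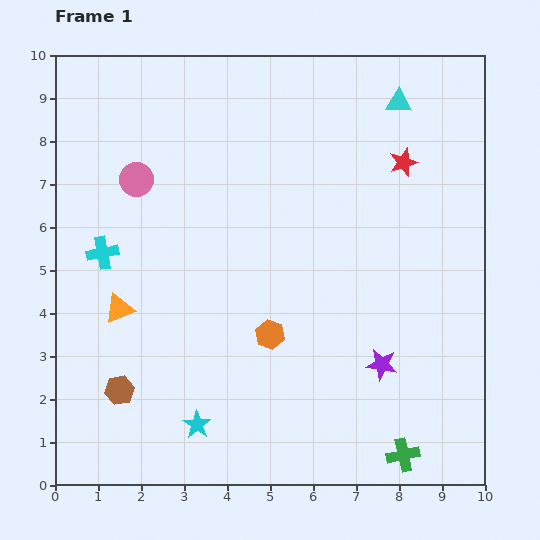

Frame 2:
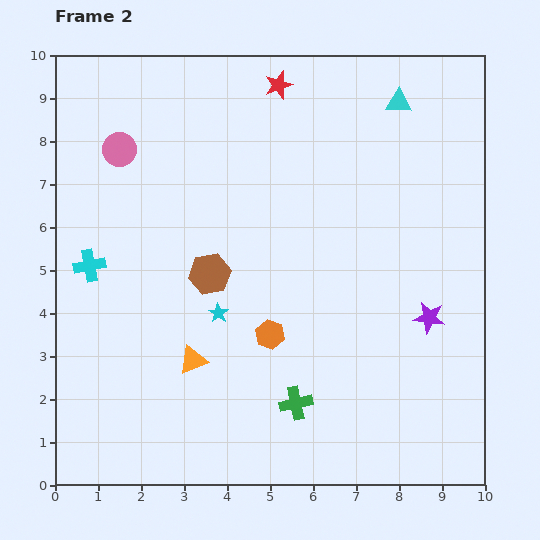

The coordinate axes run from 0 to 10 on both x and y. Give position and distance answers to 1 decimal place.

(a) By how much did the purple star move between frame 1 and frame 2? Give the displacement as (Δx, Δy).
(1.1, 1.1)

The purple star was at (7.6, 2.8) in frame 1 and (8.7, 3.9) in frame 2.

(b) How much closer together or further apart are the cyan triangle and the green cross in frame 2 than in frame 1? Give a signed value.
-0.8

Distance in frame 1: 8.2. Distance in frame 2: 7.4.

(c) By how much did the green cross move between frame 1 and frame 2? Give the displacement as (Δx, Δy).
(-2.5, 1.2)

The green cross was at (8.1, 0.7) in frame 1 and (5.6, 1.9) in frame 2.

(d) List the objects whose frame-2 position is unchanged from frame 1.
the orange hexagon, the cyan triangle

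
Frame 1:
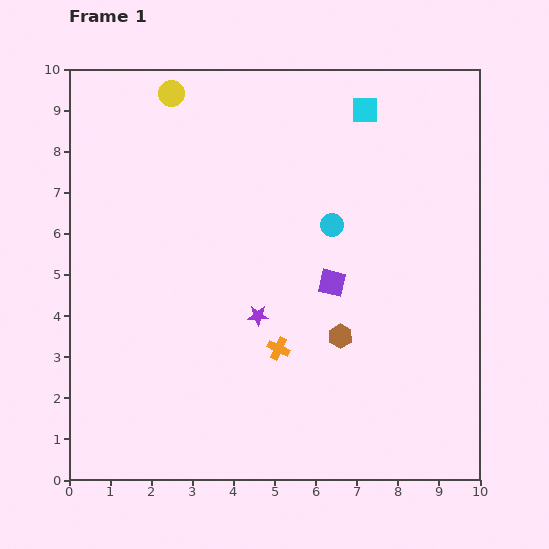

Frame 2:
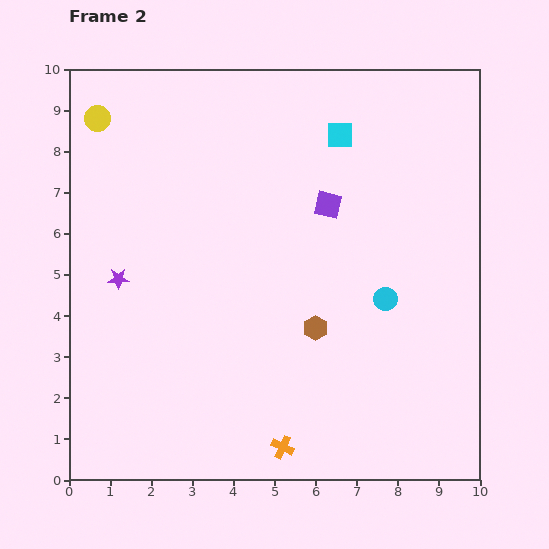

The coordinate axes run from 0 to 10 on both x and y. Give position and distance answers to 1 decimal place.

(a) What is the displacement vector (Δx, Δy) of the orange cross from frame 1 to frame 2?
(0.1, -2.4)

The orange cross was at (5.1, 3.2) in frame 1 and (5.2, 0.8) in frame 2.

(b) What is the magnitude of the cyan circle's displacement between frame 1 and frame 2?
2.2

The cyan circle moved from (6.4, 6.2) to (7.7, 4.4), a distance of √(1.3² + 1.8²) ≈ 2.2.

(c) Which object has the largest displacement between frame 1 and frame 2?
the purple star

(moved 3.5; next 2.4)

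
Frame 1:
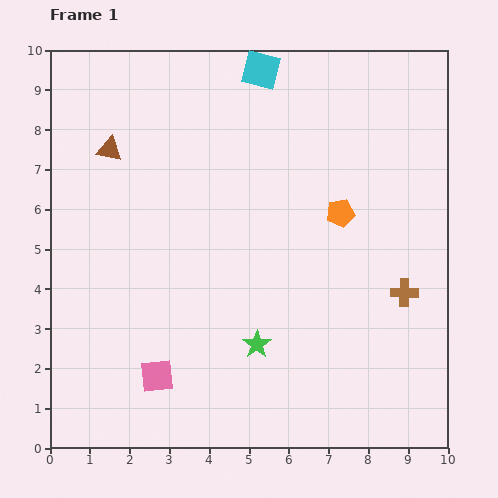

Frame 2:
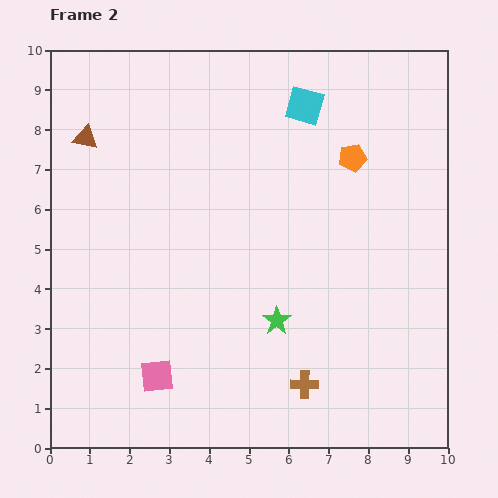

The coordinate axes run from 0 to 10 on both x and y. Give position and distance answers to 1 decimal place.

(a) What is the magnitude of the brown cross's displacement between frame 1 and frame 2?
3.4

The brown cross moved from (8.9, 3.9) to (6.4, 1.6), a distance of √(2.5² + 2.3²) ≈ 3.4.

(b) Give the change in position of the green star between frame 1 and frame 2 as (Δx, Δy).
(0.5, 0.6)

The green star was at (5.2, 2.6) in frame 1 and (5.7, 3.2) in frame 2.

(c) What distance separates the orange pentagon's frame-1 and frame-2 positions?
1.4

The orange pentagon moved from (7.3, 5.9) to (7.6, 7.3), a distance of √(0.3² + 1.4²) ≈ 1.4.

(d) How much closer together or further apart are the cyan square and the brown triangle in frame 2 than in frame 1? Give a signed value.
+1.3

Distance in frame 1: 4.3. Distance in frame 2: 5.6.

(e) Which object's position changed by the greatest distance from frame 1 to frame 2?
the brown cross

(moved 3.4; next 1.4)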